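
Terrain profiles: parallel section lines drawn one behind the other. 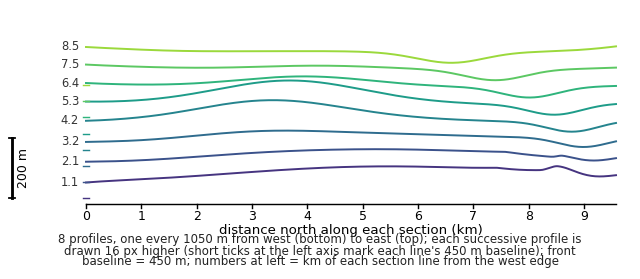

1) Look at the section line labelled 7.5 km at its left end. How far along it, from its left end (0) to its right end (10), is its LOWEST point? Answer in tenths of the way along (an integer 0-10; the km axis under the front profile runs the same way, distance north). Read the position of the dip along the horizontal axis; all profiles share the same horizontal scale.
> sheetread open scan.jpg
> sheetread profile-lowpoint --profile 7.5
8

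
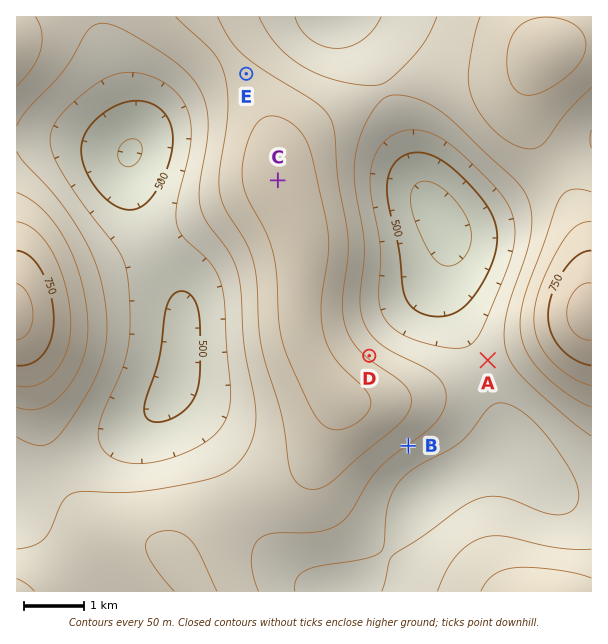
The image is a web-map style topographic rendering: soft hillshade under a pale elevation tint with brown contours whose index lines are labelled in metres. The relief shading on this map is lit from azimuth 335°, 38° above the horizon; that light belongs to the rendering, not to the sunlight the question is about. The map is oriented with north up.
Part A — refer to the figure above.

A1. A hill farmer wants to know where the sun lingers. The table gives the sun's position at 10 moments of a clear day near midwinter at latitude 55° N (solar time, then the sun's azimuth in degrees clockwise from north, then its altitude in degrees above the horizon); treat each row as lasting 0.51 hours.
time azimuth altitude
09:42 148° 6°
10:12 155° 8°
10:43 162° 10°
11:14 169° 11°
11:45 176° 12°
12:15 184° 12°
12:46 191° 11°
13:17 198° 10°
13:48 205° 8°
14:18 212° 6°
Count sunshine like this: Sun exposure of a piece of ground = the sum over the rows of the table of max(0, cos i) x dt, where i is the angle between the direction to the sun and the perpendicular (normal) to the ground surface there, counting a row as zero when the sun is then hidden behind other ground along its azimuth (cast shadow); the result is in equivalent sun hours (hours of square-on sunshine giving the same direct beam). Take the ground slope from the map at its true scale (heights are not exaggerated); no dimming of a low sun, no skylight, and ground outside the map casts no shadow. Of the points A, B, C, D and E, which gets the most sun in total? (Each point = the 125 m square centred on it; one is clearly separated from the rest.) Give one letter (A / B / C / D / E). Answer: B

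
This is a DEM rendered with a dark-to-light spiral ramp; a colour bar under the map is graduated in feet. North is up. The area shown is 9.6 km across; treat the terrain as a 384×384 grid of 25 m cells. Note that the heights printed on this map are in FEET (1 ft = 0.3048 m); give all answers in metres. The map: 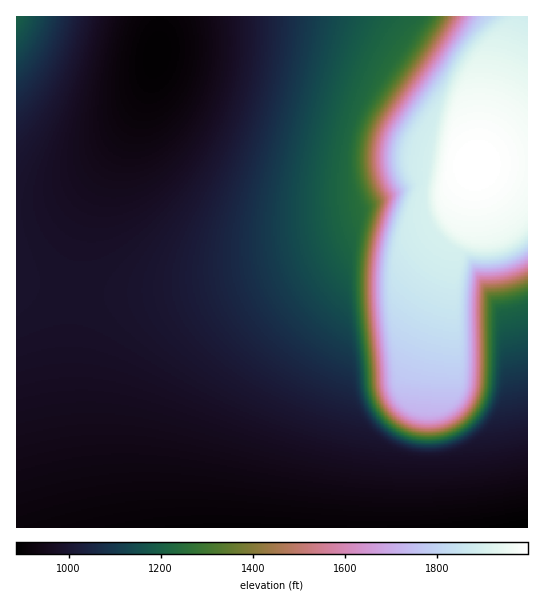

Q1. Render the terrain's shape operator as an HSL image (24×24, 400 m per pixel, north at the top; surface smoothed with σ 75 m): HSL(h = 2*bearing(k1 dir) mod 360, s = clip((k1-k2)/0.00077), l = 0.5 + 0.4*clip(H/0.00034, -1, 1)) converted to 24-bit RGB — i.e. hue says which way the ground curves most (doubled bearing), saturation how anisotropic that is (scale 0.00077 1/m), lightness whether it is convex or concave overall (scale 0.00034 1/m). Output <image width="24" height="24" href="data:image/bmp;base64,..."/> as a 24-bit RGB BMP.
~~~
<image width="24" height="24" href="data:image/bmp;base64,Qk32BgAAAAAAADYAAAAoAAAAGAAAABgAAAABABgAAAAAAMAGAAATCwAAEwsAAAAAAAAAAAAAgH+AgH+AgH9/gH9/gH9/gH9/gH9/gH9/gH9/gH9/gH9/gH5/gH5+gH5+gH9+gH9+gH9+gH9+gH9+gIB+gIB+gIB+gIB+gIB+gH+AgH+AgH+AgH+AgH9/gH9/gH9/gH9/gH9/gH9/gH5/gH5/gH5+gH5+gH5+gH5+gH9+gH9+gH9+gIB+gIB+gIB+gIB+gIB+gH+AgH+AgH+AgH+AgH+AgH+AgH9/gH9/gH9/gH5/gH5/gH5/gH5+gH5+gH5+gH5+gH9+gH9+gH98gYB6gIB9gIB+gIB+gIB+f3+AgH+AgH+AgH+AgH+AgH+AgH+AgH+AgH5/gH5/gH5/gH5/gH5/gH5+gH5+gH5+gXp7dzEsRiYANz0AIVQGUoBUgIF+gIF+f3+Af3+AgH+AgH+AgH+AgH+AgH+AgH6AgH6AgH5/gH5/gH5/gH5/gH5+gX5+gX1+ZxRLcwAd4KaF5+y+TuE5ADgXSn9xgIF+f3+Af3+Af3+AgH+AgH+AgH+AgH6AgH6AgH6AgH6AgH6AgH5/gX5/gX5/gX5+dVuBPQBG2fLZ0/j208jw+dLpYN/TADdGfIF+f3+Af3+Af3+Af3+AgH+AgH+AgH6AgH6AgH6AgX6AgX6AgX6AgX6AgX5/gX5/PS51LgOe6vnSh52FgoCG3b+p9O3XAA03cXWBf3+Af3+Af3+Af3+Af3+AgH6AgH6BgH6BgH6BgX6BgX6BgX6BgX6AgX6AgX6ALCZqFBJd+//MjYqAg3+By82P9PW/AwAzb2+Bf3+Af3+Af3+Af3+Bf36Bf36BgH6BgH6BgH6BgX6BgX6BgX6Bgn6Bgn6Bgn6AKBxjJRx79//MiIZ/goB/z9eU6O+lCAAzdXSBf3+Af3+Bf3+Bf36Bf36Bf36Bf36BgH6BgH6BgH6CgX6Cgn6Cgn6Cgn6Bgn6BHBNaMCqd9/3OhYOAgoGA2uOd3eSCCgEyeX2Bf3+Bf3+Bf3+Bfn6Bfn6Bf36Bf36Bf36CgH2CgH2CgX2CgX6Cgn6Cgn6Cgn6CEg9XMziy+fvQhIOBgoKB5+mj3bVLKgQvTnkpf4CBf3+Bfn+Bfn+Bfn6Bfn6Bfn2Cf32Cf32CgH2CgX2CgX6Cgn6Dg36Dg3+DEhlcMUew+/bQhIOBgoOC5NebewA5hjA4Y6RDf4CAfoCBfn+Bfn+Bfn6BfX2Cfn2Cfn2Cf32CgH2CgX2DgX2Dgn6Dg36Dg3+DIDJrIkaV/O7PiYeCg4OCv4dt4wC/vbXQu6m+foCAfoCAfoCBfn+BfX6BfX2BfX2Cfn2Cf32Cf32CgH2DgX2Dgn6Dgn6Dg3+DQll9CjVj++bQpJKEhWB4r1VfkJ2+qJXD37PWfoB/foB/fYGAfYCBfX+BfX6BfH2BfXyCfnyCf32CgH2CgX2Dgn6Dgn+Dg3+Db3WCAyAw5buV3K6YmkmgiqmLhIODg4ODo4eLfYB9fYF+fYF/fIGAfH+BfH6BfH2BfHyBfXyBf3yCgH2CgX2CgX6Cgn+Dg4CDfGKEMhRFJ28I99huqFu7kpGEhIODg4ODh4WDfYF8fIF8fIF+e4B/e4CAe36Ae32Ae3uAfXyBfnyBf32BgH2CgX6Cgn+CgoCCWD6AZi+gtcermNeIRmyrn5WDhIODg4ODhIODfIJ7eoJ7eoF9eoF+eoCAen6Ae3yAe3uAfHuAfXyAf32AgH2BgX6BgX+BgoCCNTh9OkCp0tC7xb+YRFmTsKWGhIODg4ODg4ODfIN6eoJ6eYJ8eYF+eYB/eX5/enx/ent/e3t/fXx/fn2Af36AgH+AgYCAgYCARGCAK2yawaar4KmsR1CPu6yJhIOCg4OCg4KCfIR5eYN6eYJ8eIF+eIB/eH1/eXx+eXt+enp+fHx+fn1/f35/f39/gIB/gYGAbICCHXZ0W5SL05WfxlrCwKmKhISCg4OCg4KCe4Z6eYR7eIN9eIF+d39/d3x+eHt+eXp9enp9fHt+fX1+fn5+f39+gIB/gIF/gIJ/RX1xJG5emnVv0oSjzJCJjoaBg4OBg4KBe4d7eoV9eYN/eIGAd35/d3t+d3p9eHp9enp9e3x9fX59fn99foB+f4F+gIJ+gIJ/e4N9LHFiNnRnqnaF05GZt4yIg4KBg4KBfYh+e4V/eYOBeICBdnx/dnl+d3l9eHl9ent9e3x9fH59fX99foB9foF9f4J+f4N+gIN/bYJ7IGJZT3x2to6J3aCnm4KJgoGAf4iBfIWCeoKCeH2Adnl/dnh+d3h9eHl9ent9e319fH59fIB8fYF9foJ9foJ9f4N+f4N+gIN+SX56JmhomIVrx6B4x4WZnYGS"/>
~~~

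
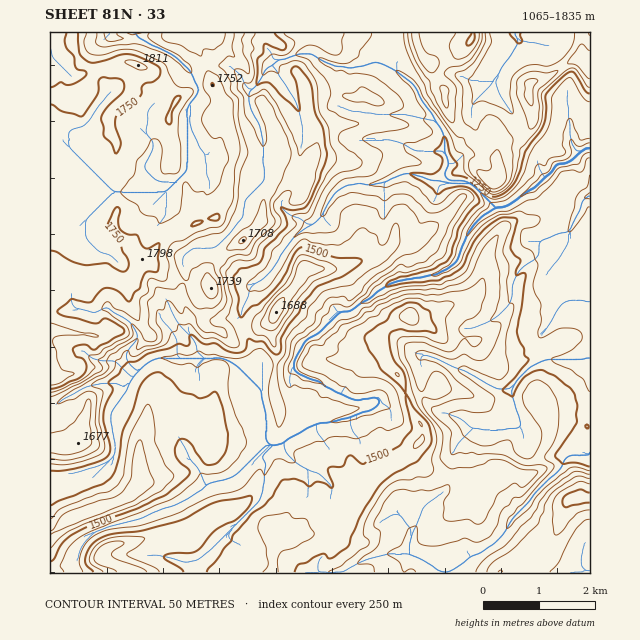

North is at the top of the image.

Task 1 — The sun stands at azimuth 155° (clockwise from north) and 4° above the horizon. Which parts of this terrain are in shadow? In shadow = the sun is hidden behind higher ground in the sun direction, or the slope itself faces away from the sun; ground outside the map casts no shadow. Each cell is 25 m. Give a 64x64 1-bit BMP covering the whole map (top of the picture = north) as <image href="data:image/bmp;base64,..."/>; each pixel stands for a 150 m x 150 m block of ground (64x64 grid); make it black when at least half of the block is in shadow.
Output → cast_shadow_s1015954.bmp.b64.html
<image width="64" height="64" href="data:image/bmp;base64,Qk0+AgAAAAAAAD4AAAAoAAAAQAAAAEAAAAABAAEAAAAAAAACAAATCwAAEwsAAAIAAAAAAAAA////AAAAAACAfAOAHAD4ABn8PwAPAH4AHfAcAAAAPwAfQAwAAAA/wB/wBgAEAD/gn/8HiAIAH+Dn/8PgAAQP8Pg/8fJAAgfw/w//+kAHA/j/w//7YAMB///A///AAAB//+B//wAA8H//wf//ZAH//w/Bh//vg///A+AD///h//7j4AH///H//PPgAf//8f/88+ABx//n//jz4ACD////+fPwAAH////we/AgAf/wT+A/8OBP//g/4A/w4G/DjP/+AP/gbwAf5/5wf/hMAN+H/DAe8EdAnAf4MEAAB+AYB+AAIAAH8AAD8B4IAAP+AHJ4/4gfgf8AODj/gAPA/8AEAP8AA+D//gAAIgAD8H//gAAAAIP4H//iAAAAc/gP/+EAB8Dz/AP/4QA/wOP/4//ggP/Q8f////EA/jj4//8D8aD8eA5/+4H4BP7/Bx//gfgG/v+Hn/+c/gIHf/e//95/wwe/87H//3/jB8/5zP//v/EHA/nM///h8AYB+cA//8h4AAD4BAf/uD4AADgGAf/wHwIAAAYUf/gHAAAANz8P+AcAAABHHAJ4BAIAAEYAAHkABAQIDj/4ewAGDGEM/4B+AAMOYGgAAH4AA49n/AOAfwCBh8X8P85/gAAD8fB/x//AAAP4//+AB/AP/3B//gAH/A/+QB4ADAf/D/gAAAAth/9v+MA8AG/P/w=="/>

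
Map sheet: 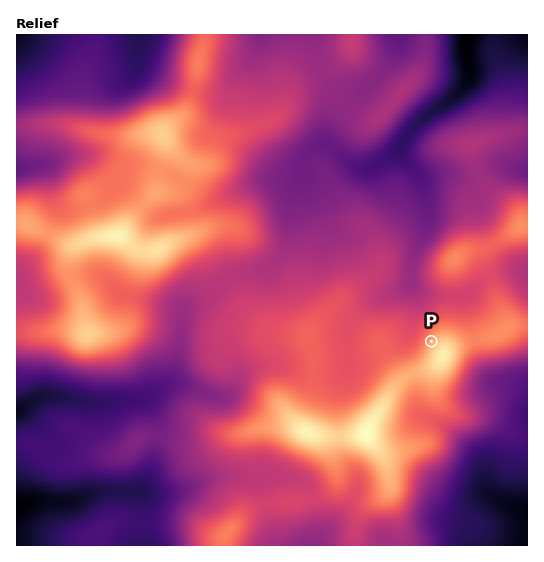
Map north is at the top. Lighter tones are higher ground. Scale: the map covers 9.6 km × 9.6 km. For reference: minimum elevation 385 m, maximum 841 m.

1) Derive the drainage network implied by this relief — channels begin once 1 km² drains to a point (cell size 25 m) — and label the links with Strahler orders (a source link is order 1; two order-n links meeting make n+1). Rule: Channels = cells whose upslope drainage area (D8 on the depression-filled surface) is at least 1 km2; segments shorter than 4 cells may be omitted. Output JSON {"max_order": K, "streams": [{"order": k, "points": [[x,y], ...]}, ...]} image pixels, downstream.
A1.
{"max_order": 3, "streams": [{"order": 1, "points": [[305, 545], [311, 545]]}, {"order": 1, "points": [[347, 505], [322, 531], [317, 540], [317, 545], [311, 545]]}, {"order": 2, "points": [[497, 499], [513, 507], [527, 509], [527, 511]]}, {"order": 1, "points": [[482, 497], [494, 497], [497, 499]]}, {"order": 2, "points": [[139, 491], [99, 491], [98, 492], [90, 493], [86, 496], [83, 496], [79, 499], [71, 500], [70, 501], [33, 501], [27, 504], [25, 504], [23, 505], [18, 505], [17, 507]]}, {"order": 1, "points": [[265, 477], [207, 477], [197, 483], [191, 487], [189, 487], [183, 489], [178, 489], [177, 491], [139, 491]]}, {"order": 1, "points": [[427, 419], [433, 420], [446, 428], [482, 464], [482, 476], [483, 477], [483, 483], [486, 488], [497, 499]]}, {"order": 2, "points": [[157, 392], [151, 396], [143, 397], [142, 399], [119, 400], [118, 401], [107, 401], [106, 403], [86, 403], [79, 400], [65, 399], [63, 397], [43, 396], [34, 400], [21, 409], [17, 411]]}, {"order": 1, "points": [[527, 391], [527, 416]]}, {"order": 1, "points": [[262, 365], [251, 368], [223, 396], [211, 396], [194, 388], [185, 387], [183, 385], [167, 385], [157, 392]]}, {"order": 1, "points": [[346, 360], [346, 333], [351, 323], [375, 299], [390, 295], [406, 287], [410, 283], [410, 277], [411, 276]]}, {"order": 2, "points": [[182, 323], [181, 344], [179, 345], [179, 351], [178, 352], [178, 357], [177, 359], [175, 372], [174, 375], [157, 392]]}, {"order": 1, "points": [[185, 312], [183, 313], [183, 321], [182, 323]]}, {"order": 1, "points": [[454, 296], [426, 296], [419, 292], [411, 284]]}, {"order": 1, "points": [[121, 293], [126, 296], [143, 297], [145, 299], [161, 300], [162, 301], [169, 301], [170, 303], [173, 303], [182, 312], [182, 323]]}, {"order": 1, "points": [[17, 291], [17, 284]]}, {"order": 1, "points": [[411, 288], [411, 284]]}, {"order": 2, "points": [[411, 284], [411, 276]]}, {"order": 2, "points": [[411, 276], [411, 264], [413, 263], [413, 259], [414, 257], [415, 251], [418, 247], [418, 244], [426, 228], [426, 221], [427, 220], [427, 199], [426, 197], [426, 191], [425, 189], [422, 180], [419, 176], [402, 159], [402, 157]]}, {"order": 1, "points": [[270, 264], [283, 251], [285, 248], [285, 245], [286, 244], [286, 232], [287, 231], [289, 203], [290, 201], [290, 197], [291, 195], [297, 189], [301, 183], [302, 175]]}, {"order": 1, "points": [[323, 212], [322, 208], [309, 195], [305, 187], [305, 183], [303, 181], [303, 161]]}, {"order": 1, "points": [[193, 211], [198, 209], [202, 207], [205, 207], [249, 184], [253, 184], [254, 183], [294, 183], [302, 175]]}, {"order": 1, "points": [[114, 180], [91, 157], [59, 157], [50, 163], [47, 163], [46, 164], [41, 164], [39, 165]]}, {"order": 1, "points": [[422, 177], [402, 157]]}, {"order": 2, "points": [[302, 175], [302, 163], [303, 161]]}, {"order": 2, "points": [[39, 165], [23, 167], [22, 168], [17, 168], [17, 169]]}, {"order": 1, "points": [[43, 165], [39, 165]]}, {"order": 2, "points": [[303, 161], [306, 156], [315, 147], [318, 145], [329, 145], [347, 163], [359, 168], [371, 168], [378, 164], [387, 156], [393, 153], [401, 145]]}, {"order": 2, "points": [[402, 157], [399, 152], [399, 148], [401, 145]]}, {"order": 3, "points": [[401, 145], [407, 135], [429, 113], [451, 99], [467, 83], [469, 80], [469, 63], [467, 61], [467, 53], [466, 52], [467, 35]]}, {"order": 1, "points": [[229, 91], [235, 79], [254, 60], [257, 51], [258, 49], [259, 35], [262, 35]]}, {"order": 1, "points": [[373, 83], [389, 67], [391, 63], [397, 52], [397, 48], [398, 47], [398, 35], [401, 35]]}, {"order": 1, "points": [[135, 68], [137, 67], [137, 61], [138, 60], [138, 45], [139, 44], [139, 35], [141, 35]]}, {"order": 1, "points": [[17, 41], [17, 35]]}]}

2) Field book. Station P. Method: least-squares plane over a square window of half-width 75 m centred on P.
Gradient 18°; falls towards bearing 304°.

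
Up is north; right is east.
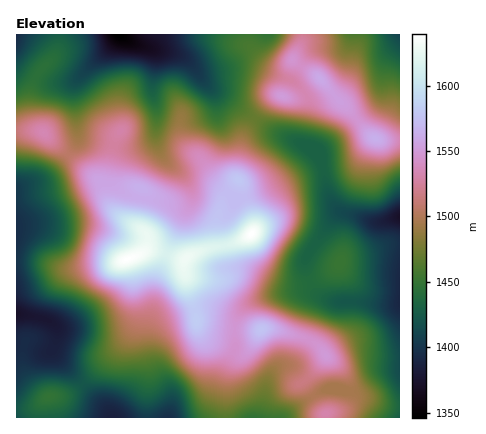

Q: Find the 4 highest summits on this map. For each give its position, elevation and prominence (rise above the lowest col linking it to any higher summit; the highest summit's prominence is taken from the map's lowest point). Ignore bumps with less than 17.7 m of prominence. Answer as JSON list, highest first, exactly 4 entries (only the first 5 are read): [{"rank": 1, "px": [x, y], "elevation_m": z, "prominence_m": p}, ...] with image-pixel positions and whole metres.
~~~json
[{"rank": 1, "px": [252, 234], "elevation_m": 1639, "prominence_m": 293}, {"rank": 2, "px": [126, 260], "elevation_m": 1639, "prominence_m": 24}, {"rank": 3, "px": [262, 330], "elevation_m": 1577, "prominence_m": 30}, {"rank": 4, "px": [376, 138], "elevation_m": 1564, "prominence_m": 94}]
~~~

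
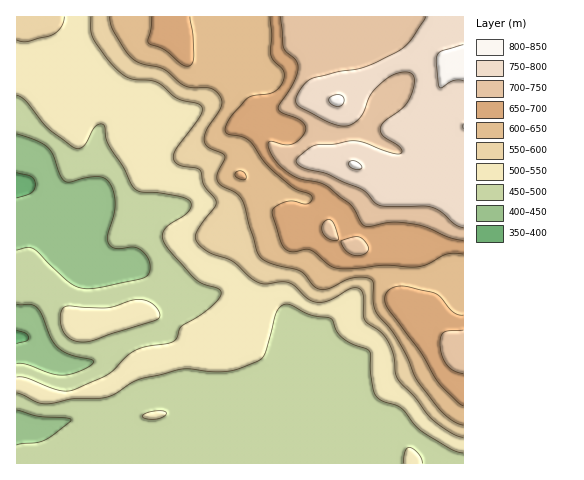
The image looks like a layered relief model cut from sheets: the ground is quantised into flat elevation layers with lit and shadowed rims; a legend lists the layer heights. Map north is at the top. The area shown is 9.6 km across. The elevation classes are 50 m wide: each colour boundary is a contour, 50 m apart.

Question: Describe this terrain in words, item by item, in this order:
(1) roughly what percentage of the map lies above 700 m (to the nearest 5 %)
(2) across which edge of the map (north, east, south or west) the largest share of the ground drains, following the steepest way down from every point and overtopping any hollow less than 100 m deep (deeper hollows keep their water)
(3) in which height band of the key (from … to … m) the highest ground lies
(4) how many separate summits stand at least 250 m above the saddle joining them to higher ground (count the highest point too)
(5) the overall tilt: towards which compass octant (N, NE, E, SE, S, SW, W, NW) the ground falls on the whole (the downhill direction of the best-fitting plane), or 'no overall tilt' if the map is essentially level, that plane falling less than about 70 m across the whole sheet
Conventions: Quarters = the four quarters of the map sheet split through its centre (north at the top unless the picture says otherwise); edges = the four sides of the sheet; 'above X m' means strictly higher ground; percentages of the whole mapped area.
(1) Roughly 20 % of the ground is higher than 700 m.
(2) Most of the ground drains across the western edge.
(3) The highest point is somewhere between 800 and 850 m.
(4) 1 summit rises at least 250 m above its surroundings.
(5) Overall the map slopes down towards the south-west.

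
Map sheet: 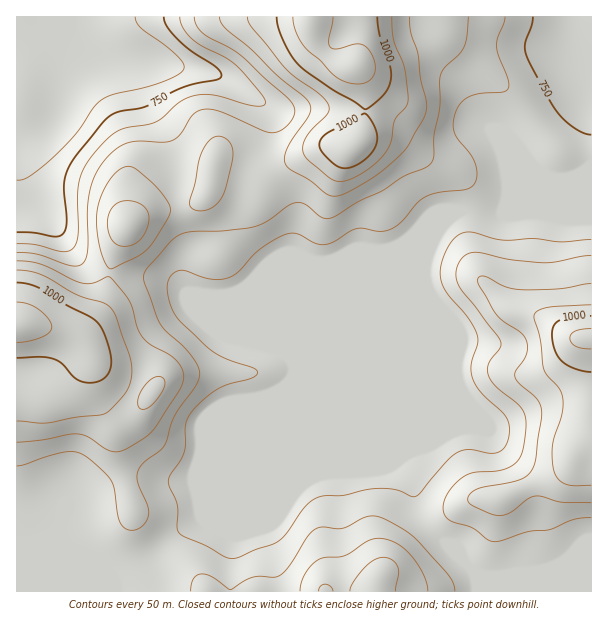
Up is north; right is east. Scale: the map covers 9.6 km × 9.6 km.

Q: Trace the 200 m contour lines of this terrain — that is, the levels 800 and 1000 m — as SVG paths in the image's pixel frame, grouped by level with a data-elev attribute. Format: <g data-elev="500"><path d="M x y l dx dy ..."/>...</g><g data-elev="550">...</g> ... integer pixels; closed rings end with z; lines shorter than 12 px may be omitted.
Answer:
<g data-elev="800"><path d="M591 239l-28 3-29-3-30 1-10-1-20-6-7-1-6 2-6 4-10 16-5 16 3 15 6 11 19 22 10 18 0 8-7 21 2 15 9 13 22 21 5 9 0 8-1 9-2 6-5 5-9 2-22-4-12 3-11 9-27 32-4 3-5 0-15-6-16-2-14 2-22 5-18 1-9 2-12 9-18 26-8 8-43 17-11-1-18-11-22-9-6-4-2-6 0-22-8-19-1-6 3-6 9-13 4-9 1-26 3-8 9-13 18-14 12-6 24-7 5-3 2-3-5-4-25-8-13-7-35-32-7-10-4-12-2-12 3-10 6-5 6-2 28 9 9 1 9-2 11-7 14-16 9-7 16-10 10-4 9 0 17 9 9 2 10-3 17-11 7-3 21 3 9-1 12-6 18-21 8-6 12-4 27-3 7-3 5-8 0-12-5-12-16-20-2-7 1-9 5-14 9-8 12-4 23-1 5-3 0-9-9-24-2-9 1-9 5-14 2-7"/><path d="M180 17l2 9 7 10 11 9 25 12 11 8 25 28 4 6 0 5-2 2-8 0-39-10-19-1-17 7-24 20-9 3-21 3-9 3-9 7-13 14-9 12-5 10-3 18 0 42-1 8-3 6-5 3-6 1-27-7-19-1"/></g><g data-elev="1000"><path d="M17 358l24-1 12 2 9 4 15 16 12 4 9-1 7-5 5-6 1-8-1-12-5-15-4-9-6-7-30-16-26-16-12-4-10-1"/><path d="M591 316l-19 1-12 3-6 6-2 9 3 15 6 11 14 8 16 3"/><path d="M344 168l9-1 10-6 8-8 5-7 1-8-1-9-5-9-6-7-37 19-5 5-3 4 0 6 4 8 12 10z"/><path d="M277 17l1 10 5 14 7 13 9 11 31 23 23 13 12 8 6-3 13-12 5-7 2-9-1-12-10-31-3-18"/></g>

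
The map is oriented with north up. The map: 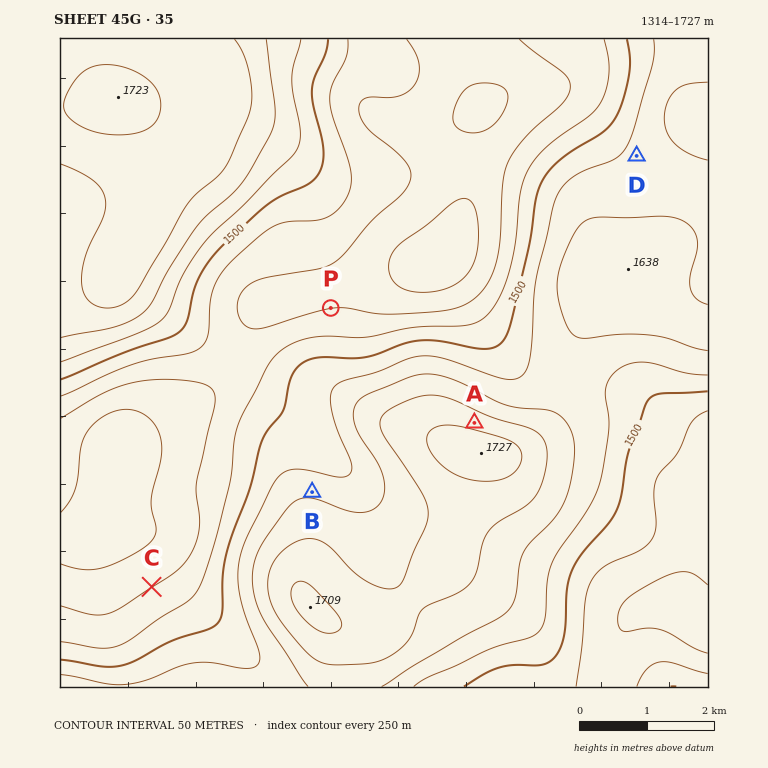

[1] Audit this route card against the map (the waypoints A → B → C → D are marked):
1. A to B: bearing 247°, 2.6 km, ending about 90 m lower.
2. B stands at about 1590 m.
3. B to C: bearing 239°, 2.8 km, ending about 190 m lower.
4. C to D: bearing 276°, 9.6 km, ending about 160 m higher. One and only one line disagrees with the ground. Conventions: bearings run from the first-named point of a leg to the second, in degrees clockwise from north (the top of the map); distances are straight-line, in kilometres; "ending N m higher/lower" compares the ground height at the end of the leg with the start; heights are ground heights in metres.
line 4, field bearing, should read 48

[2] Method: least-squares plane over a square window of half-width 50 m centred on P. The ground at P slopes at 4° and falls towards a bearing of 351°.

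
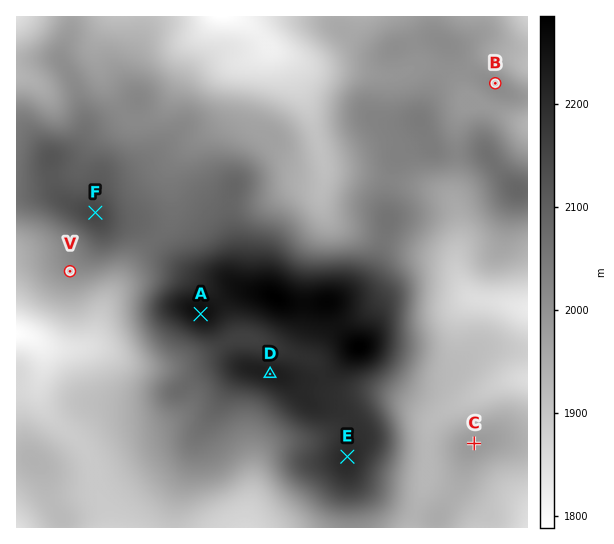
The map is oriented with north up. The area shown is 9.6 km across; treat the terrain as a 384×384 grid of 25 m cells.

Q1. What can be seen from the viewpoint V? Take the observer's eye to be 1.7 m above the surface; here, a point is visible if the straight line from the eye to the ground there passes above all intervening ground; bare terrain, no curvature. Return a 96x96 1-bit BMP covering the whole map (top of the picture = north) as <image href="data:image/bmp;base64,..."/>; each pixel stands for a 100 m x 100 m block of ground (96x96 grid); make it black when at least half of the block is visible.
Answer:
<image width="96" height="96" href="data:image/bmp;base64,Qk2+BAAAAAAAAD4AAAAoAAAAYAAAAGAAAAABAAEAAAAAAIAEAAATCwAAEwsAAAIAAAAAAAAA////AAAAAAAAAAAAAAAAAAAAAAAA/AAAAAAAAAAAAAAB//wAAAAAAAAAAAAD//4AAAAAAAAAAAAD//wAAAAAAAAAAAAD//wAAAAAAAAAAAAD//wAAAAAAAAAAAAB//gAAAAAAAAAAAAB//gAAAAAAAAAAAAD//gAAAAAAAAAAAAH//gAAAAAAAAAAAAf//wAAAAAAAAAAAB///4AAAAAAAAAAAD////MAAAAAAAAAAD////+AAAAAAAAAAD/////AAAAAAAAAAD/////gAAAAAAAAAD/////AAAAAAAAAAD////4AAAAAAAAAAD/5//wAAAAAAAAAAD/7//gAAAAAAAAAAD////gAAAAAAAAAAD////gAAAAAAAAAAD////gAAAAAAAAAAD////4BAAAAAAAAAD////8BAAAAAAAAAD////+DgAAAAAAAAD/////jgAAAAAAAAD//////wAAAAAAAAD/////wAAAAAAAAAD/////AAAAAAAAAAD////8AAAAAAAAAAD////wAAAAAAAAAADAB//wAAAAAAAAAAAAAH/wAAAAAAAAAAAAAD/wAAAAAAAAAAAAAB/wAAAAAAAAAAAAAB/wAAAAAAAAAAAAAB/wAAAAAAAAAAAAAA/wAAAAAAAAAAAAAA/8AAAAAAAAAAAAAA//AAAAAAAAAAAAAAf/AAAAAAAAAAAAAAf/AAAAAAAAAAAAAAP/gAAAAAAAAAAAAAH//gAAAAAAAAAAwAH//gAAAAAAAAAA4AH//gAAAAAAAAAAcAD//AAAAAAAAAAAPAD//AAAAAAAAAAAHgD/HAAAAAAAAAAADwA8AAAAAAAAAAAADwAAAAAAAAAAAAAAHwAAAAAAAAAAAAAAPwAAAAAAAAAAAAAA/wAAAAAAAAAAAAAD/gAAAAAAAAAAAAD//AAAAAAAAAAAAAD/8AAAAAAAAAAAAAD/gAAAAAAAAAAAAAD+AAAAAAAAAAAAAAAAAAAAAAAAAAAAAAAAAAAAAAAAAAAAAAAAAAAAAAAAAAAAAAAAAAAAAAAAAAAAAAAAAAAAAAAAAAAAAAAAAAAAAAAAAAAAAAAAAAAAAAAAAAAAAAAAAAAAAAAAAAAAAAAAAAAAAAAAAAAAAAAAAAAAAAAAAAAAAAAAAAAAAAAAAAAAAAAAAAAAAAAAAAAAAAAAAAAAAAAAAAAAAAAAAAAAAAAAAAAAAAAAAAAAAAAAAAAAAAAAAAAAAAAAAAAAAAAAAAAAAAAAAAAAAAAAAAAAAAAAAAAAAAAAAAAAAAAAAAAAAAAAAAAAAAAAAAAAAAAAAAAAAAAAAAAAAAAAAAAAAAAAAAAAAAAAAAAAAAAAAAAAAAAAAAAAAAAAAAAAAAAAAAAAAAAAAAAAAAAAAAAAAAAAAAAAAAAAAAAAAAAAAAAAAAAAAAAAAAAAAAAAAAAAAAAAAAAAAAAAAAAAAAAAAAAAAAAAAAAAAAAAAAAAAAAAAAAAAAAAAAAAAAAAAAAAAAAAAAAAAAAAAAAAAAAAAAAAAAAAAAAAAAAAAAAAAAAAAAA="/>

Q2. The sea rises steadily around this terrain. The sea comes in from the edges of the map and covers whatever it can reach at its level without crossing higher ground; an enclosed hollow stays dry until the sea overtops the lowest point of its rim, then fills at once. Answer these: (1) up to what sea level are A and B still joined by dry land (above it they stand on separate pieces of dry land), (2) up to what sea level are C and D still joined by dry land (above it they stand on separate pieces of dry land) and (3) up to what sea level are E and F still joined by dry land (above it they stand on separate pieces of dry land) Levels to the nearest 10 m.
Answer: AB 2000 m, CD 1940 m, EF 2070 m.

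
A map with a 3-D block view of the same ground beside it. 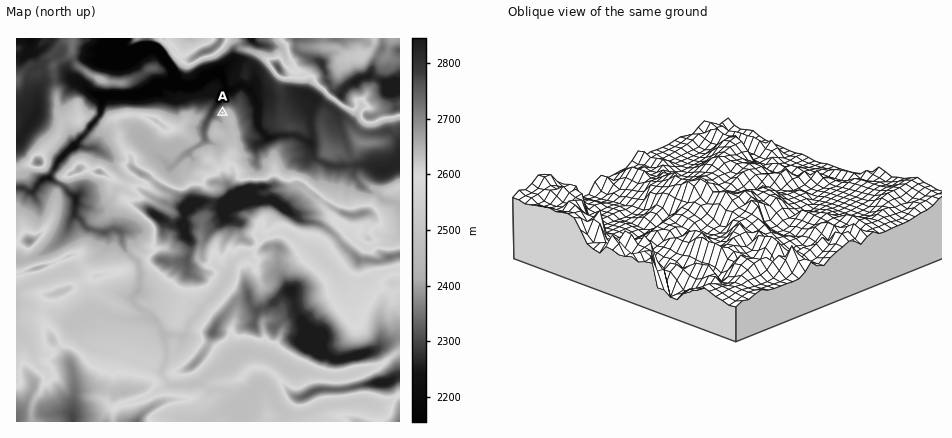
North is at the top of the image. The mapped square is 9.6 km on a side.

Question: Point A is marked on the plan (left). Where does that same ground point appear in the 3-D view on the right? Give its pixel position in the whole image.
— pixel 657 232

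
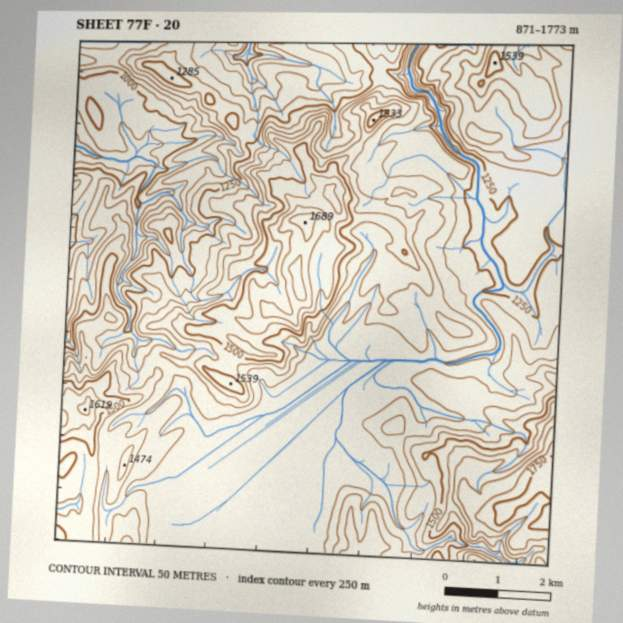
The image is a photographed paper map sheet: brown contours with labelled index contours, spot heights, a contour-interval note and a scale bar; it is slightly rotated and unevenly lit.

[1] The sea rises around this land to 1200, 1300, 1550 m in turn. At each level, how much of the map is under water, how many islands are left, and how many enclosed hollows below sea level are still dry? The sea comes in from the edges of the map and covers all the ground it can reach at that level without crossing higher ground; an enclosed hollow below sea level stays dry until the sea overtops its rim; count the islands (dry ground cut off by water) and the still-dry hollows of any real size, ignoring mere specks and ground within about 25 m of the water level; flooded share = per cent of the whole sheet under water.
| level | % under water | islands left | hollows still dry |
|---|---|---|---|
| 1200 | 16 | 0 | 0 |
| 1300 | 30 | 0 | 0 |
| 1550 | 92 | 1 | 0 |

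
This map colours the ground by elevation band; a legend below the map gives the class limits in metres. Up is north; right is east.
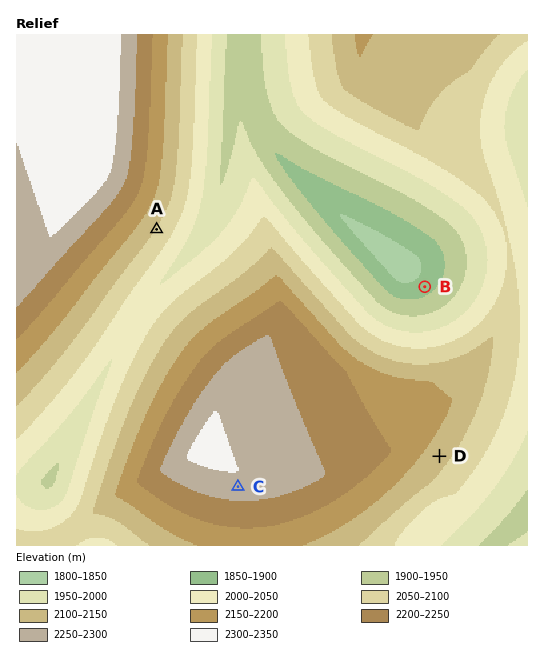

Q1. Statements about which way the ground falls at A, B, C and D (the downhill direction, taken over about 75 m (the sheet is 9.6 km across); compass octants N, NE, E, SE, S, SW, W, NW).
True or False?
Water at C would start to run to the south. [True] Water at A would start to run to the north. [False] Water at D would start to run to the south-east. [True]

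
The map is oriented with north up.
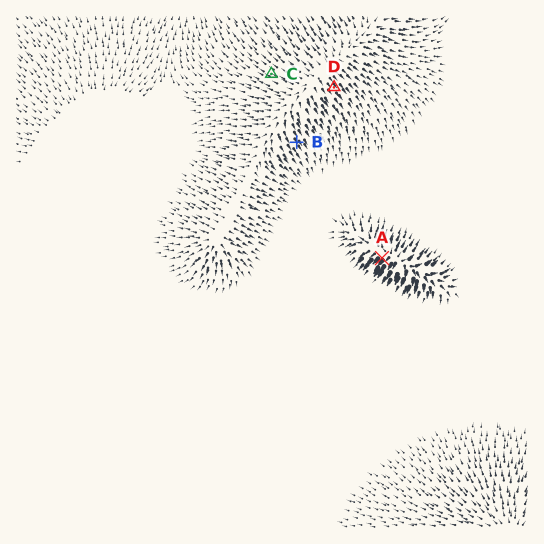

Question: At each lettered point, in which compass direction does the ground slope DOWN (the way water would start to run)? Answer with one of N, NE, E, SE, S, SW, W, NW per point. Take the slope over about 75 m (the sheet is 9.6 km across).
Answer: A SW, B SE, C NW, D SE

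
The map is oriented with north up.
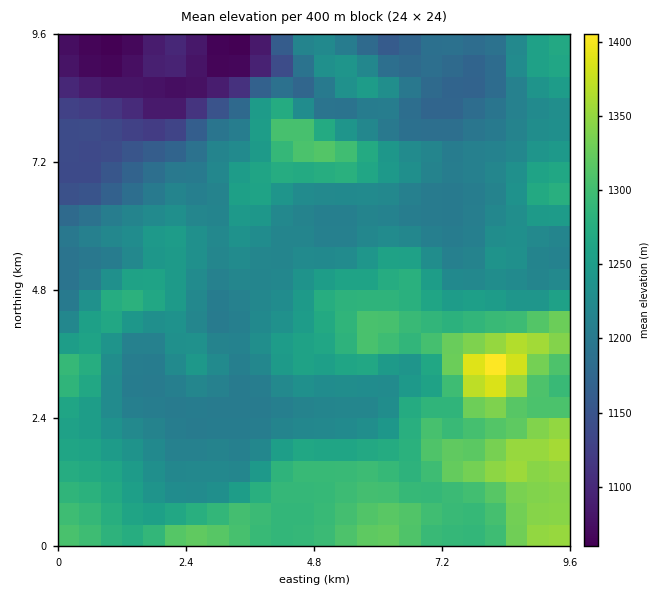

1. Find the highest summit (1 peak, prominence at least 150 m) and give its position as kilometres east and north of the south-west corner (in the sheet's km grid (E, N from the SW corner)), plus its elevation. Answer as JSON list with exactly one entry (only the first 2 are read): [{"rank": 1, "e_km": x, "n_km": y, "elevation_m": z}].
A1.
[{"rank": 1, "e_km": 8.11, "n_km": 3.31, "elevation_m": 1414}]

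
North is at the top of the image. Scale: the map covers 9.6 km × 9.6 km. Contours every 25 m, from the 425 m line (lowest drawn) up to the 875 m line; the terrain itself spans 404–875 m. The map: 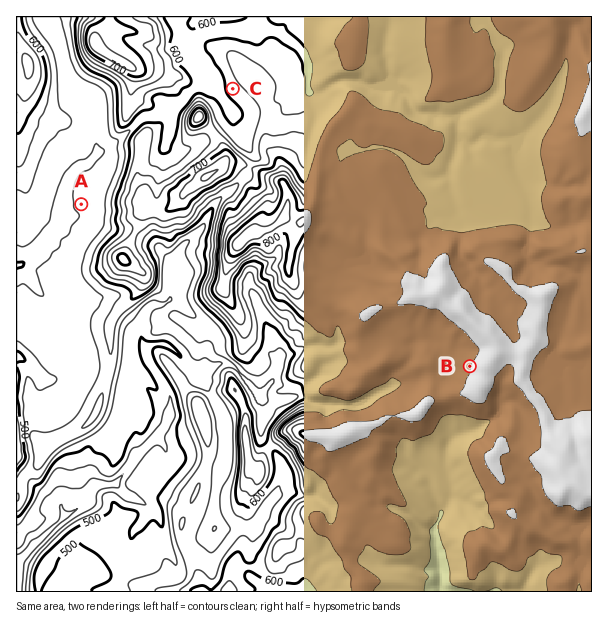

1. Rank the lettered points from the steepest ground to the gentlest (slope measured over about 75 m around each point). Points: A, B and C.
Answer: B C A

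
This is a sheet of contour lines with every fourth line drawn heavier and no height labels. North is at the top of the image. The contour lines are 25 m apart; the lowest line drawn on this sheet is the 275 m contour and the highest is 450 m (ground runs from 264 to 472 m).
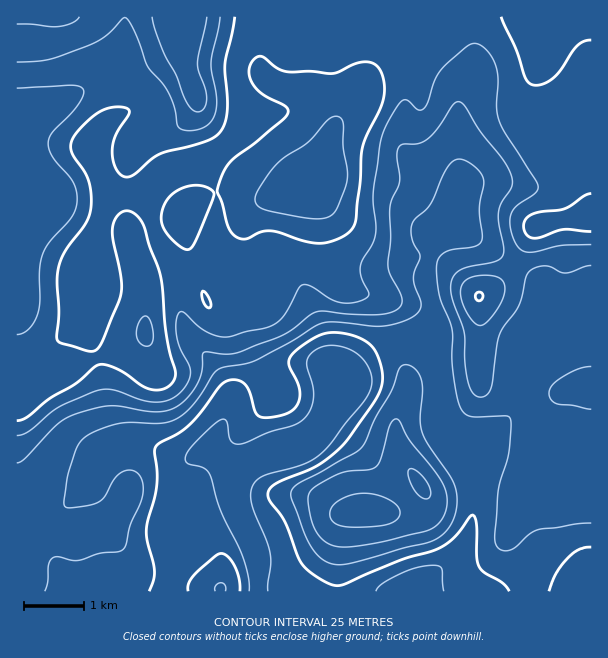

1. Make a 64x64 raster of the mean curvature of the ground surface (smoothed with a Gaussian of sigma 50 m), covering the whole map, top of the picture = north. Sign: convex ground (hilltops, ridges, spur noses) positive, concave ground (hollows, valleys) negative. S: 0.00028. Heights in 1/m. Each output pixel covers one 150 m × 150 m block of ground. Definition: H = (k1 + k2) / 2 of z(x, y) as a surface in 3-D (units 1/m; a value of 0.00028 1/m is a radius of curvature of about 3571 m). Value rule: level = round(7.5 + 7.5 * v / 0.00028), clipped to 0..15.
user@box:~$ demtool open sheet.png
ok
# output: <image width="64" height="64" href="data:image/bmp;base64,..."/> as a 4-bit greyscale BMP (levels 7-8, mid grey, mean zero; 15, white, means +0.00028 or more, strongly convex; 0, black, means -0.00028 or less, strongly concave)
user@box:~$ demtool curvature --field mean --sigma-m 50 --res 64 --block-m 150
<image width="64" height="64" href="data:image/bmp;base64,Qk12CAAAAAAAAHYAAAAoAAAAQAAAAEAAAAABAAQAAAAAAAAIAAATCwAAEwsAABAAAAAAAAAAAAAAABEREQAiIiIAMzMzAERERABVVVUAZmZmAHd3dwCIiIgAmZmZAKqqqgC7u7sAzMzMAN3d3QDu7u4A////ALqHeIiGZ3iIdove//cC37U0VlQyAnd3R6mGVWeJhnd3qXd4iHZmiZh2eazv9gCupUZ4dlVBA2dHmYdmeImFd3iYdneIdmeaqXVWib/TAIuFaJmYd3ZAACVoiYh4iIZXd5h2d4h2eKuoYzRnrcAgeXV5qpiIh2UyIiR5qpiHd1V3mHd3iIeKupY1Y1etkFCIZXmqmIiId3dSEUnMuXd3ZEWHd3iJmZqpdCd0WMxQQ5dVirqZmZmZq7cgJ73Jdnh1RId3eJqqqqhSR3R72gUXlkWc27qqu7q97GEVrLp2eIZViHd3iqqaqVFHZK3UFRmFNq3su7vNy6z+ggOKuod4mHeYd2d4mZq7cidHzqBSWnRGrdy6u8y5i++jA3mql3iqqph2Znd3et2UFkruYHCbhmi8uqqru5d6/6MTaaqoeKqrqHd3dlZ677YUW/0UcM66vNy6maqoZYz/pBNorLh4mZmod3h2VXrvxzN86wZxz+7//suqqXVWv/2EI2i92XeIiKh2d3ZVet7IRGrKF3NLzM3d3cqXVGrv6WM0R67Zd3d3mGZ3d2ZpvLhUV5k3dyAAFGnNynVWnf6lMmYlnLl3d3eYZneHdmeZmGRFZ1VndkEAAXqoZWnP6mIkdyR6mHd3d5dmZ3d2VWd2VURFd2NXd3YAF5hlet23MiV2NXmIiHd3h2VmZmZURFVmVERpyiBXd3MFiHaLy3QiVlRGiYiIh3ioZVVVZlRERXd2RFestAAEdxCJmJzKYyRodUaId4mHiNp0REVmZURWeIZUNYvLl2IXcDmqztpTNXmFVndniYeI/JVERWZlVVaIh1QzWLzMyzN1BJrf6mRFeZdnZmeIh3jtuGVWZmVniaqXVDM2rN3tkHdAOM7rhURoq5hlV5mHd83LmIdlVorO7bhkMiWL3e2xZ3MDjNyWQ0jOyFRoqph4mszLqXZorO//63QhJIvN3aFndwBa3KdDON/YRGm7uplorN3KmImrze/+pSEkerzLgHd3EFnNuFI479c0WJq7u0V6vMqZmYiazf6mM0VniIcxd3cBesyoQ0jvxjRWeJq8VVeaqYiId4q7uWVnhlREQwB3YAaby5ZDSe/HNHVWZ5llVXiHeIiJvMlSFIu5ZDMiAAABaKqoZVJZ78dDd2RFZ5dVZ3ZneJvvxgAFrMqHdmUyI0Z4h2VncUjOt0Nnd2VEuXVWZmZnnP+zAEm7qqvLuXQ0RWZUNHdwJrymREZ3d3fbhmZndmac/5ECncqZvd3blkREVVQyJEAWvZZVZGd3d9yXZWd3ZovugAXf2oiszLuXZ4iJmZh1MSjvt2d2Rnd3zKdUd3dlet1wB+64eJq6mYeL3d3v/acxS//Zd3d1Rne7p1R3dmVpzHEp3Jd3iaqYZp7+3f/7hCJ+//uXZnh1RaunRHd3VWnMYTradnd4iZdWruuazaYyFK///bhlaJdlq5ZEd3dVettiWrlmZ3d3dli9uHiYZCImv//tuVRYqXaqlkN3d0aM2kJqp2Znd2VVacuGZ3ZVVEaaqqqoUzaahqqWQnd3RqzIM3qGVmeIZUV5qXZndkZ3ZmZURWdkJHh1mpdSR3c3vaQkmXVWeJhlVniHZnmXVXd2VDISSJhTRmSJqXQmdknMciepZWiZl1Vnd3d3iqhUZ3dlMhFa7aZFVXiqlkJ1W+tSWbllaJl1RXh2eImbuFNXd3dzI33/6oeIeJu6c0Vr61N82mVomGRGd3eJqqunQ1d3d3M1nv/9u813is2mNVvZRJ3rdVeJh3eIiaupmpY0Vnd3c1e+/+2873d4vtg1V5RTjeyFVoq7upmrupiIZUVmd3d0aLzLqYi9d2i+2CV2ZnVL3KZWirzMu7uqh3ZVZ3dnd3RniHZlVYp3eL7YJnd3dzWrqGaImau7qqqpdVaJh2Z3dVVUREREeXeJzccmZmR3dDVmeIh3iqu7vMp1aJmHZnd1RERWZmZ4d5q7lTdJtTd3dmRpmHeImqu8ynZ4h2Z2d3RERomph3aImpdSZlrbMmd3d0iZiIiJmry4Z3dVZnZWVVRXq7qHd5iYdCR1Wu2TATVnZHiIiIeJqpdodTRndlVVVnm7qHd3mHdTFnVZ3sqHQQJWRXiIh3iqhnhjJYh1VWZnirqHd3eodmUjdliszMy6dSV1R4h3eKuXiWInqnVVZ3irqHd3d6mIh1JGRomqqrzKYndUd3Z4vKiaYie7hlVniauXd3d3qqq6hSNEVnZmjP6BZ3VGVWirqauDJsyWVWeJqpZ3d3equ8y4VEREQyN+/5BHdkVVVpqZvaUlvaZVZ4mqhmd3d4mavMuGZVVCJK//gEdVd2ZniHm9xzWslkVniJmXZWd3ZneJu6mYh1M2z/5gRVmpmZiGab3HNauFRWd3iZmHZXdVVWaJmaqpZFjf+kBFq7u7y5d6zLdGq3RFZmZ5qph2ZmZlVWZ3iZh1ec23MUe8uqvcmJvdt0a7hEVWVniqqYdmZmZlZ3d3dmaKu5YhR7uXVVVFm922RryWVVVWeJqqh2Z3d2ZVZ3d0V5vLl0FFm4ESMzEUeWNkrbl2VVZ4mamHZXd3d2VVZ2RXrMyoUzZ6cnd3d2QjR3R8y5dVZniZmYdld3iIh3ZVRGirzKl0J3pkd3d3d3d3djrLl1VniJmZh2aIiaqqmHZVeau7qYUme2V3eHd3d3d3N7qXVniImZmHd6qqu7u5hlWKqru6hSV8ZHeHd3d3d3dFmoZmeIiJmYh4"/>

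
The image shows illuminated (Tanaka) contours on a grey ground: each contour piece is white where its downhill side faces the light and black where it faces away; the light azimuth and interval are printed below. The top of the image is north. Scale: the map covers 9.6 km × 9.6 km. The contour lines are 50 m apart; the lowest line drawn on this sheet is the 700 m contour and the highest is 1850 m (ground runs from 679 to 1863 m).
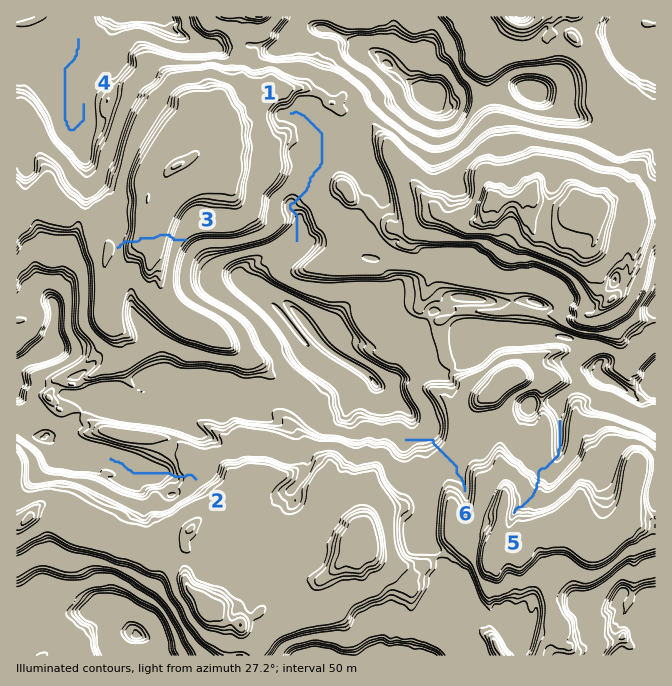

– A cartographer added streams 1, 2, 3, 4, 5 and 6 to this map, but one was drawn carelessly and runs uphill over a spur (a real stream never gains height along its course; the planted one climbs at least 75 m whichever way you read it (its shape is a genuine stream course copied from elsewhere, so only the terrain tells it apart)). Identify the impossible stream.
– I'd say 3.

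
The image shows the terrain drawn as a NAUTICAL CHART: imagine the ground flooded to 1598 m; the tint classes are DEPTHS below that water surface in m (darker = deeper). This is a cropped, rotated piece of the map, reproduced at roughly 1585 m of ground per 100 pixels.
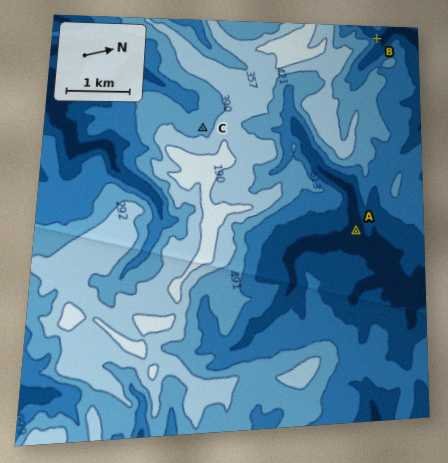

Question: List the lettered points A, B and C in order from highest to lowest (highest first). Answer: C B A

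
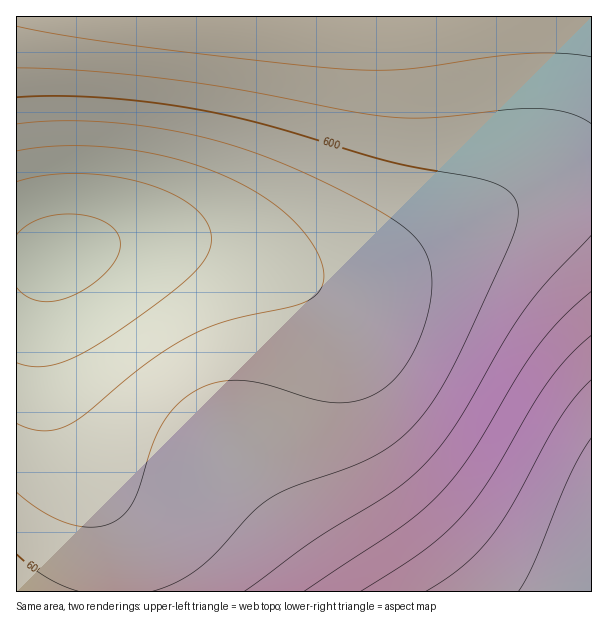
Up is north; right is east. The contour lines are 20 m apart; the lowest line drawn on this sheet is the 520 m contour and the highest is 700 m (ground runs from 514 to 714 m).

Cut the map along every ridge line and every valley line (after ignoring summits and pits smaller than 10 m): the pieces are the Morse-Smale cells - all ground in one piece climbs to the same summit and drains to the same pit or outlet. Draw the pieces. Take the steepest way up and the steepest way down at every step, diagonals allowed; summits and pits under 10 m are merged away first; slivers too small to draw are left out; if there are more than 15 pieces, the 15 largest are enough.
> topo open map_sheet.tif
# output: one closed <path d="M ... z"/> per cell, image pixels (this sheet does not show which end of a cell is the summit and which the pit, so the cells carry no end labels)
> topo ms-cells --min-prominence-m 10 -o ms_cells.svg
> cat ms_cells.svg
<path d="M591 182l-34 4-32 10-43 21-101 55-33 11-28-1-75-29-56-12-45-1-34 2-26 5-28 9-6 8-4 15-3 29 0 22 5 44 13 52 11 26 28 54 10 28 5 32 0 25 476 1z"/><path d="M591 16l-574 0-1 244 28-1 22-7 44-10 60-2 30 2 34 8 36 12 39 16 18 5 21 0 23-6 37-18 54-31 53-28 42-14 35-4z"/><path d="M54 256l-10 3-28 2 0 330 98 1 1-26-5-32-10-28-28-54-11-26-13-52-5-44 0-22 3-29z"/>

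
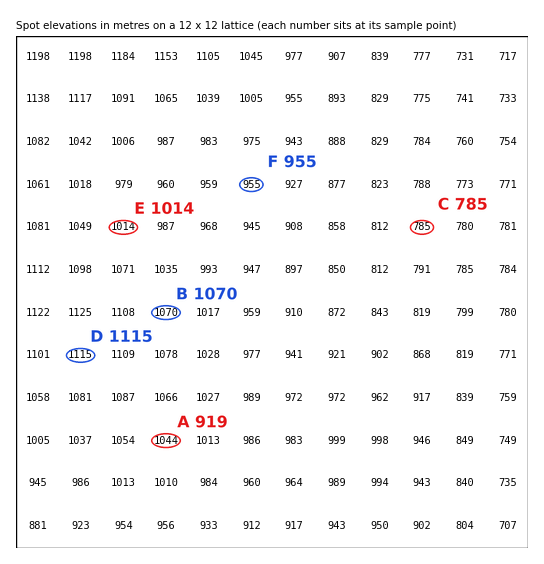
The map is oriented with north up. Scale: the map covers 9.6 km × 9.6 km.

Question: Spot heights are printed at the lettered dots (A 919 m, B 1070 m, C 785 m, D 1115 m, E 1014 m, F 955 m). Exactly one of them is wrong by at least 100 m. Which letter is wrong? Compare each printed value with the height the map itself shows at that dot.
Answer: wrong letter A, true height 1044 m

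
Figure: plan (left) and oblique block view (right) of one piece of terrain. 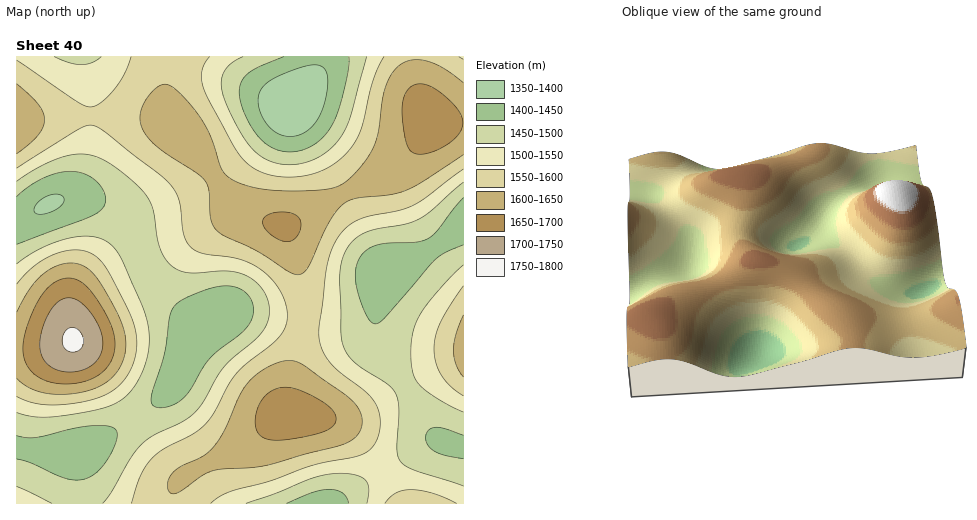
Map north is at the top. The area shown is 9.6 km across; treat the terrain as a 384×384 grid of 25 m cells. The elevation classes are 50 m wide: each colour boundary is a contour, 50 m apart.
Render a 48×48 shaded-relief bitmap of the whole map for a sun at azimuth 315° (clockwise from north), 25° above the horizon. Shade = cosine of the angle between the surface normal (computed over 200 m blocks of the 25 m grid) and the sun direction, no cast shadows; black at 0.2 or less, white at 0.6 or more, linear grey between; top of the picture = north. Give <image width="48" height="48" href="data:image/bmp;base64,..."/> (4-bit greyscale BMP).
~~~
<image width="48" height="48" href="data:image/bmp;base64,Qk32BAAAAAAAAHYAAAAoAAAAMAAAADAAAAABAAQAAAAAAIAEAAATCwAAEwsAABAAAAAAAAAAAAAAABEREQAiIiIAMzMzAERERABVVVUAZmZmAHd3dwCIiIgAmZmZAKqqqgC7u7sAzMzMAN3d3QDu7u4A////AJmZmqq7u7uph2VUREMzMzRWiavMzMu6qqmZmqu7zMuqmHZVVEQzMzNFeJq7y7u6qqmZmqu8zMy6mHdmVVRDMiM0Vnmaq7uqqqmZmaq8zMzLqZh3ZmVEMyIzRWeImaqqqpmZmZq7zN3Mu6mYh3ZVQzMzNFVniJmqqpiIiImrvN3dzLupmIdmVEMzNEVWZ4iZmYd3d3iaq8zd3My7qZh3ZVRERERVZniIiHdmVWZ4mrzN3dzMuqmHdmZVVURFVmd4h2ZVREVWeJq8zd3cy6qYh3d2ZlVVVmd3d2VUMzNEVomrzN3dzLqpmIiId2ZmZmd3d2VEMiIjNGeKvN3d3MuqmZmYiHd3Z3d3d2ZUMiERI0V4q83d3cy6qZmZmYiId3eHd3ZVQyEREjRXirzd3dzLqpmZmZmYiIiIiIh2VDIRESNGebzd7t3LupmZmZmZmZmZmZmHZUMhESJFeKvN7u3cupmIiZmZqqqqqqqZhlQyIiI1aJvN7u7cupiIiImaqqqqu7u6mHVDMiNFZ5q83u7duph3d4maqqu7u8zLqYZUQzRFZ4mrze7dyph2Z3iaqru7zN3MupdlVEVVZ3iavN3dypdmZniaq7u8zN3cuph2VVVmZneJq83cupdlVniaq7vMzN3dy5h2ZmZmZmZ4mrzMuodlVniau7zMzd3dy5h2Zmd3ZmZmeJq7qYdlVniau8zM3e7ty6h2Znd3dlVVZ4mqqYdlVWiau8zM3e7t26h3Z3eIdmVEVniZmHZVVWeJq7zM3e7u3KmHd3iIh2VERWeIh3ZURVeJqru83e7+7LmHd3iIh3ZVVWZ3d2VENFZ4maq7ze7/7cqYiIiZmHdlVWZ3d2VDM0VneImqvN7u7cupiImZmYh2Zmd3d2VDMzRVZ3iJq83e7tyqmZmaqpmHd3iIh2VDMzNEVWZ3mqvN3dy6mZmqqqmYiIiZiHZUMzM0REVWeImszMy6qZmqqqqpmZmZmYdlREREREREVmeKu7u6qZmaqqqqqqqqqph2ZVRERDMzNEVomqqqmZmZqqqqqqq7u6qYd2ZVVDMiIiNFeJmZmZmZmZmZmqq7zLu6mId2ZUMiERI0VniIiIiIiJmZmaq7zMzLupmHdlQyEREjRWd4iIiIiIiIiZqrzd3dy7qZh2VDIREiNFZ3iIiIiIh3iImrzd7t3MuqmHZUMiIiNFZ3iIiIiHd3d4iavN7u3cy6qYdlQzMzRFZ3iIiIiHd3d3iavN3u7dy7qZh2VFREVWd4iZmZiId3ZneJq83u7dzLqpiHZmZmZneImZmZmId3Zmd4mszd7dzLqpmId3d3d4iZmqqpmYh3ZmZ4mrzN3d3LupmIiIiIiImaqqqqmYd2ZmZniavN3d3MuqmYiIiIiZmqq7qqmYd2ZVVmeJq83d3cu6mZiJmZmZqqu7qqmHdmVVVVZ4mrzd3dy6qZmZmZmaqru7qpiHZlVUREVmiazd3dzLqZmZmZmaqru7qph2ZVRERERVaJvN3d3LqpmZmZmqq7u7qph2ZVREQzNFZ4q83d3LuqmQ=="/>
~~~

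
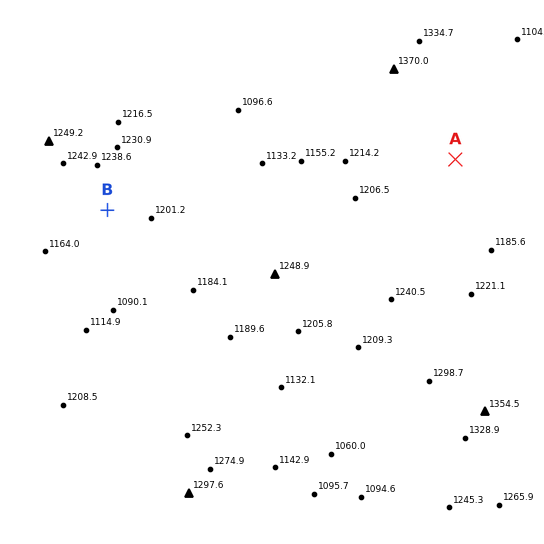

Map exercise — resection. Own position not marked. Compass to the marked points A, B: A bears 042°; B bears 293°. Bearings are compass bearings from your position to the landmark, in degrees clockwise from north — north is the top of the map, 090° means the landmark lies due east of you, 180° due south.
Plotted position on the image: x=326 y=303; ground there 1235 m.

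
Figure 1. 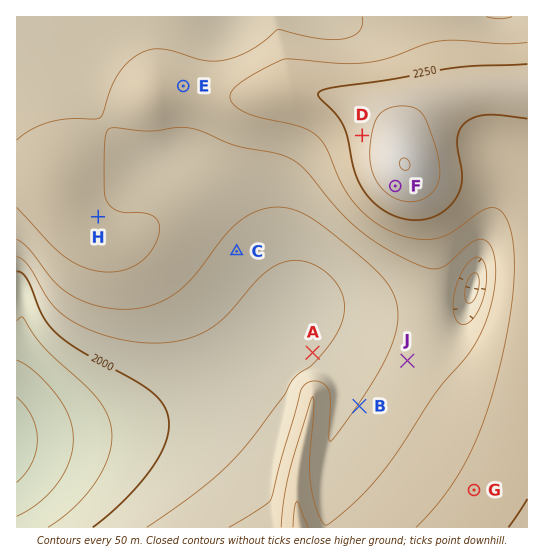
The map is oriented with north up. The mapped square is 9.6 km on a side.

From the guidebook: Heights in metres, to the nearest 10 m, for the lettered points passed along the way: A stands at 2040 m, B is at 2100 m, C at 2080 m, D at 2280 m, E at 2190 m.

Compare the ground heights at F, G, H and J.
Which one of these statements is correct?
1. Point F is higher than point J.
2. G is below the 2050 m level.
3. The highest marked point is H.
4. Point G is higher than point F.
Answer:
1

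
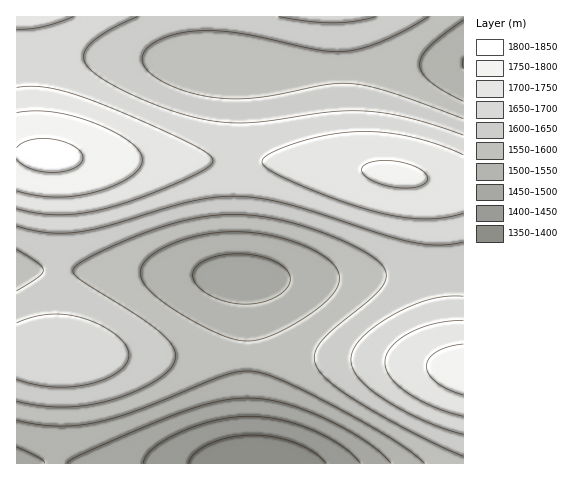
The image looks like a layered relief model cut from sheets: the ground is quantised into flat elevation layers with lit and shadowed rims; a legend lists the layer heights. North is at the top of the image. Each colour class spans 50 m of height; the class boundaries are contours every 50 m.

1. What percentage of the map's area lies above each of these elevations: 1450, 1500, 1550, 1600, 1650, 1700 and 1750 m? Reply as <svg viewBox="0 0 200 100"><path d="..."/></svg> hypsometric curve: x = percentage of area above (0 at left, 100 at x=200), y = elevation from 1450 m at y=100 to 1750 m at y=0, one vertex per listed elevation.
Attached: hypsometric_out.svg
<svg viewBox="0 0 200 100"><path d="M193 100l-11-17-23-16-41-17-44-17-38-16-25-17"/></svg>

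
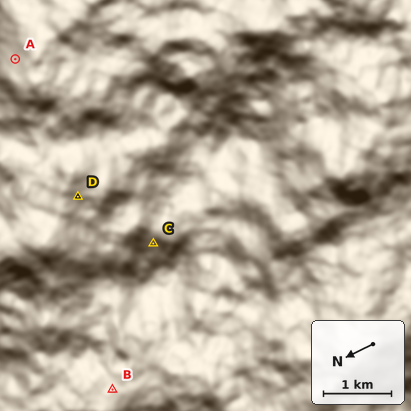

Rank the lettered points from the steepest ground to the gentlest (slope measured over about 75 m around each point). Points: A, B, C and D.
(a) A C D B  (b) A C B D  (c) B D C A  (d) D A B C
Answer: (a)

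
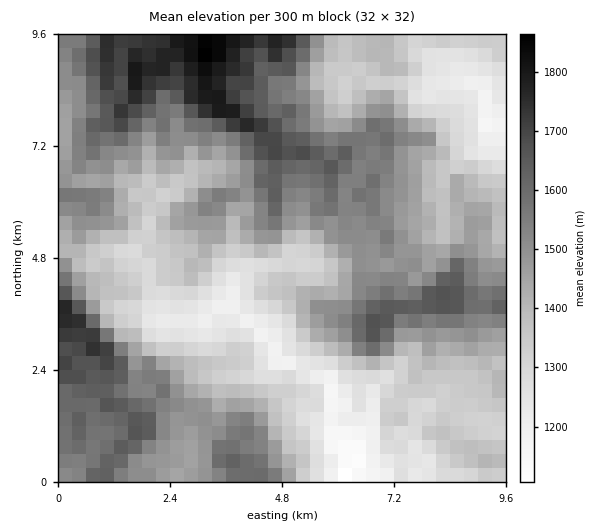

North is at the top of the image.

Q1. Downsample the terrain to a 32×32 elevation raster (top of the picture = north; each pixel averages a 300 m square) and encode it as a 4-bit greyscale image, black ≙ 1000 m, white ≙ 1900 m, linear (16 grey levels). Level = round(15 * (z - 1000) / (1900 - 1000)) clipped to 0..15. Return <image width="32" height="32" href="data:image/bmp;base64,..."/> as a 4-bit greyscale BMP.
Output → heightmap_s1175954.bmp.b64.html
<image width="32" height="32" href="data:image/bmp;base64,Qk12AgAAAAAAAHYAAAAoAAAAIAAAACAAAAABAAQAAAAAAAACAAATCwAAEwsAABAAAAAAAAAAAAAAABEREQAiIiIAMzMzAERERABVVVUAZmZmAHd3dwCIiIgAmZmZAKqqqgC7u7sAzMzMAN3d3QDu7u4A////AJmqmIh4iaqphkMiM1RFVWaZqqmIiIqqqHZUIjRERWZ3qpq6mIiKqZhmQyI1VFZmZqqqq7mIiJqXZUMzNVVmZlWrqqu5iIiZhlRDRDZlVmVVqqu6qZiHh3ZVUzRFVVVmZqq7qZqHdnZlVVNERWZlZme7u7mZh2VVVVQzRVRWZmZny7y4l3ZmZUM0RWZ2VnZmdrvMl2VlVWVDRWZ5qXaHeHfMyXZURERENEZ4irqIiIiI3KdlREQ0Q0RXiJq7mpqZmduGVUREQzRVZ4iZq7u7uqq5dmZVVUQ0Zmd3eZqau7qaqHZlVmdURFZmZnmZmJq5iYZmVVZnZVRVVVZ4iIiIqYh3ZVVmZnZmdlVniImIh4h3eHZlVmd4Z4h2eJmJiHZ4doiIhleIiHiZiJiZmYd2eIaZmXdmeJl3mpiamZmIdnh3mZl2ZWeJmJuZmpqZiGZ3doh4d2Zmd4mrqaqZqYh2d2aJiHh3dnd4q6qrqZmIdlZViamIeIeHiry7urmZiHdURImqqYmImZrMu6mqmpmGVDOJu8qamqvNy6mIiamHdVQziKvLqpvN3Lq5h2eIdVVUM4irzcq93cu6mYZWd2RERDSZrL3Mzd3MuZh2VmZVREM0mrzN3c3t3Ku5dmZndkRERZq8zc3e7ty8uoZmd2VERFaZvMzM3u7dzcuHZndlVlVm"/>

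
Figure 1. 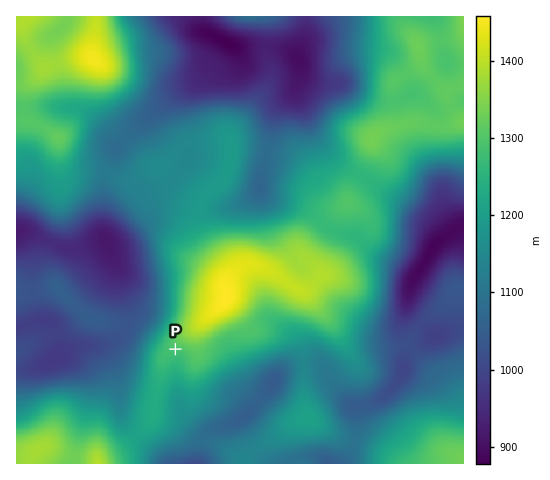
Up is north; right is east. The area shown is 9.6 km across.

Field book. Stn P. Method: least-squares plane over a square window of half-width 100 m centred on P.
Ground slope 7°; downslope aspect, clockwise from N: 196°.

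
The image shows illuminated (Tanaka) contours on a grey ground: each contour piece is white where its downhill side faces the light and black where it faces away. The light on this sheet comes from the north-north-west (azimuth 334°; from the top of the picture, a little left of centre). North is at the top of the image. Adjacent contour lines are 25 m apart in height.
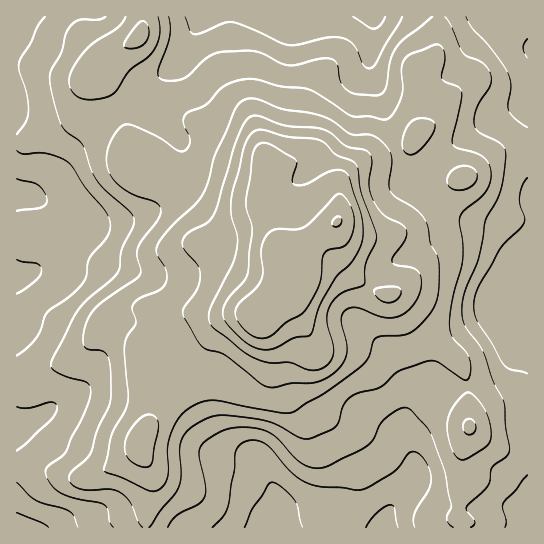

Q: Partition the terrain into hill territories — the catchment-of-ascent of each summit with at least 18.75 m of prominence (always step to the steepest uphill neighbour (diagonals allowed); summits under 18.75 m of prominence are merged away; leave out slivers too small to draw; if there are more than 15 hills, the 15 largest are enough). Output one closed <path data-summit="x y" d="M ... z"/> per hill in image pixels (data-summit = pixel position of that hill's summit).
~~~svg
<path data-summit="337 222" d="M527 16l-325 0-25 45-15 15-21 19-27 14-17 14-21 20-21 34-17 15-8 4-14 1 0 228 3 0 22-9 20-15 16-8 15-16 21-47 10-7 10 0 17 9 15 17 2 16 5 16 36 58 9 9 8 4 25 4 10 6 16 35 0 17-3 14 254 0 1-14-18-7-57 1-15-5-24-15-5 0-6 5 8-8 4-8 0-14-11-25 0-12 4-8 10-10 23-15 16-5 32-4 10-5 8-8 5-10 9-34 7-9z"/><path data-summit="142 438" d="M133 323l-10 0-10 7-21 47-15 16-16 8-20 15-25 10 0 101 255 1 5-14 0-17-16-35-10-6-25-4-8-4-9-9-36-58-5-16-2-16-15-17z"/><path data-summit="139 35" d="M201 16l-184 0-1 179 14 1 8-4 17-15 21-34 21-20 17-14 27-14 21-19 18-19 17-31z"/><path data-summit="470 426" d="M527 319l-6 8-9 34-5 10-8 8-10 5-32 4-16 5-23 15-10 10-4 8 0 12 11 25 0 14-6 11 9 1 20 14 15 5 57-1 18 6z"/>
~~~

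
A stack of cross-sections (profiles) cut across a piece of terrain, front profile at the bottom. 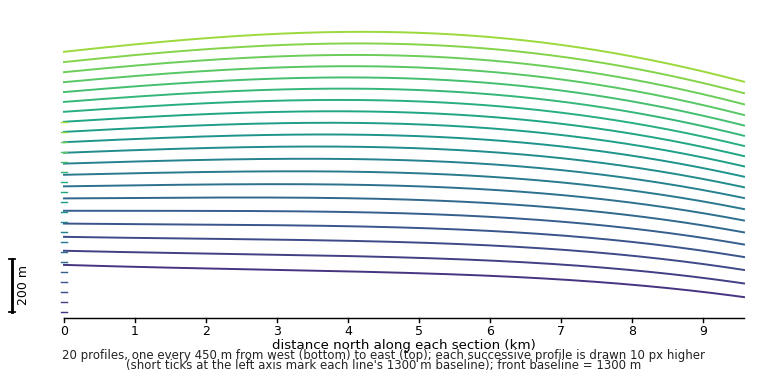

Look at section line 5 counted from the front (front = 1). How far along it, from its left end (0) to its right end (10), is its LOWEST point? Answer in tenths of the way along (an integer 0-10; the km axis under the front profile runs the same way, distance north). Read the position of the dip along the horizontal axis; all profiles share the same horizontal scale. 10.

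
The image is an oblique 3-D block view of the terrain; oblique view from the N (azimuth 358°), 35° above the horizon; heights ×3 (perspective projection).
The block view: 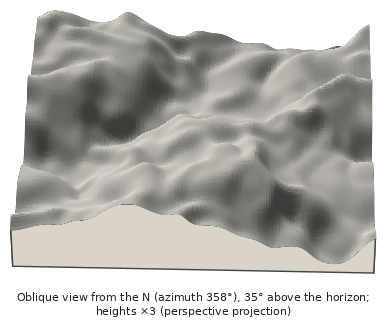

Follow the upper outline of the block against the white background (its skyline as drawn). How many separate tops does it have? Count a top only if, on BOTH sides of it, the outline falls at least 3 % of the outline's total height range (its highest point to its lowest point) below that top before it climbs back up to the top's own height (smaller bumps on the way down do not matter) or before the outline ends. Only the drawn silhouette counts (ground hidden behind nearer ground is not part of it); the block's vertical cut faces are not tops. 3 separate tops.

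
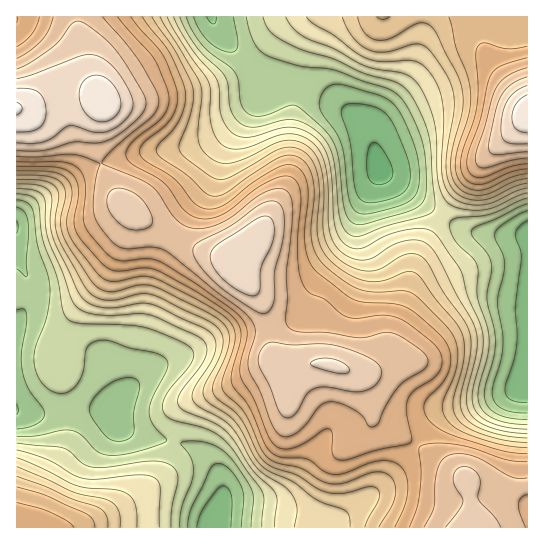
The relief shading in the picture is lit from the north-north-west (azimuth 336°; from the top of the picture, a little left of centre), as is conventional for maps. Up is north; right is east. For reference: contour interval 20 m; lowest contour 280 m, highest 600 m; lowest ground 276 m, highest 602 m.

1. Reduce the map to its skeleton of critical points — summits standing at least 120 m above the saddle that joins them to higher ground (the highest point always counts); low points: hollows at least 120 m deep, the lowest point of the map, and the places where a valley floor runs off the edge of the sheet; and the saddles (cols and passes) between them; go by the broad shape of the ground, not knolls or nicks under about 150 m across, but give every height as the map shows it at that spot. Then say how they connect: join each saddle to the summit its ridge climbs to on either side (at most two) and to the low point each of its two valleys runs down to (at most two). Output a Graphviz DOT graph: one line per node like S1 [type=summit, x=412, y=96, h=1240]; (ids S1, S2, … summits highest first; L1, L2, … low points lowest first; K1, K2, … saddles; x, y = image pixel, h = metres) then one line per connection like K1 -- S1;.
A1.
graph terrain {
  S1 [type=summit, x=17, y=109, h=602];
  S2 [type=summit, x=527, y=113, h=598];
  S3 [type=summit, x=17, y=527, h=492];
  L1 [type=low, x=379, y=169, h=276];
  L2 [type=low, x=214, y=527, h=284];
  K1 [type=saddle, x=414, y=445, h=499];
  K2 [type=saddle, x=442, y=215, h=365];
  K3 [type=saddle, x=173, y=442, h=340];
  K1 -- S1;
  K1 -- L1;
  K1 -- L2;
  K2 -- S1;
  K2 -- S2;
  K2 -- L1;
  K3 -- S1;
  K3 -- S3;
  K3 -- L2;
}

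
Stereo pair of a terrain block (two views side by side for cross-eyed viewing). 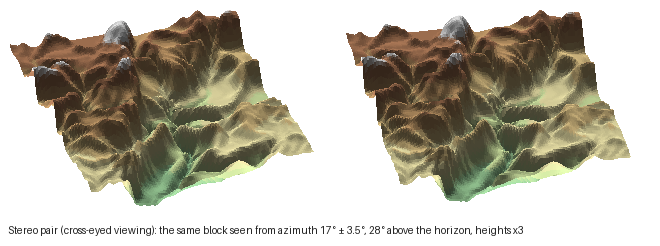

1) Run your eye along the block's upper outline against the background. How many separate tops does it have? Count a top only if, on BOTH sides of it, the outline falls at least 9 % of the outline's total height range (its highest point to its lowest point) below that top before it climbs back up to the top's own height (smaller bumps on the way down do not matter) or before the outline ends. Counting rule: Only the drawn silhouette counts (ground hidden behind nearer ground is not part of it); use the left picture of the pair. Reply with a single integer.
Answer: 2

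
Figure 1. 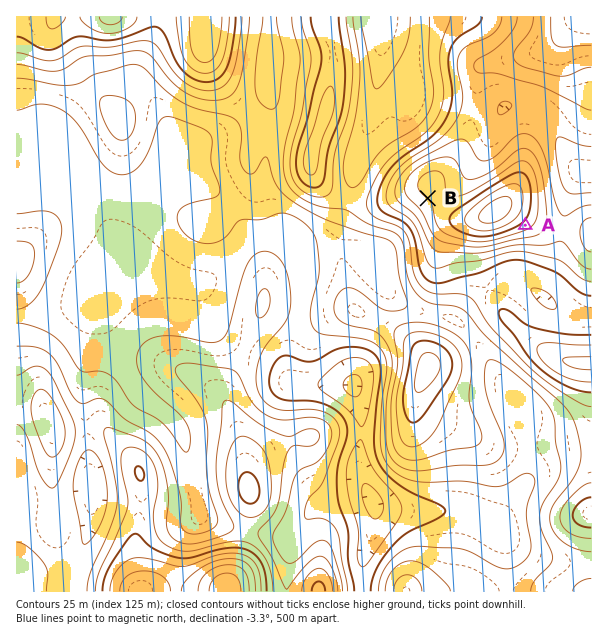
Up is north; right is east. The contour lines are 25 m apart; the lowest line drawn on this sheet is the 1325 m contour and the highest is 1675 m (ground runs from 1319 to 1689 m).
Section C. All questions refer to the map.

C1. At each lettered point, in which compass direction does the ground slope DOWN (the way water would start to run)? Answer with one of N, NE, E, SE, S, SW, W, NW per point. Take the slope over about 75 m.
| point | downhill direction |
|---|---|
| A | SE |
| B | SW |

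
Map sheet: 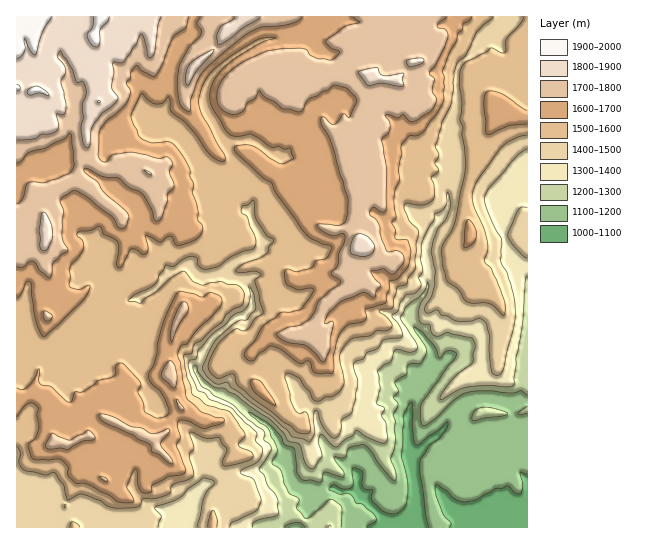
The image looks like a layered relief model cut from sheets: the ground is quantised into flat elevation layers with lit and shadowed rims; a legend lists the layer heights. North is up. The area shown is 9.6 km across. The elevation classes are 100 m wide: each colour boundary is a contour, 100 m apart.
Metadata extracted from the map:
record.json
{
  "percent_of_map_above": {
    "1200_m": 90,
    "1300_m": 86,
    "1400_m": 80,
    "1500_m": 68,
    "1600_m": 44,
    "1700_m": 21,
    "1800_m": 5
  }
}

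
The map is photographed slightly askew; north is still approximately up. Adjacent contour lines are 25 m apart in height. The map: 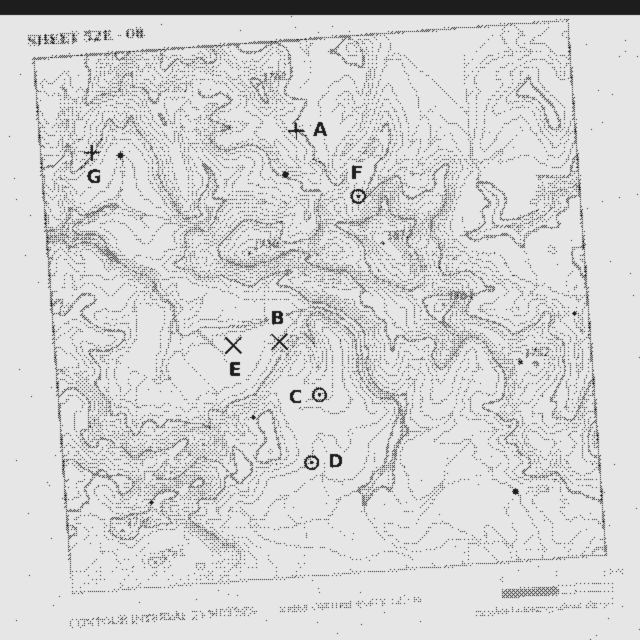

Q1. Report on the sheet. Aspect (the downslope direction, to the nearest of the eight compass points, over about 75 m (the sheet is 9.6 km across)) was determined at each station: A NE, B NW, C N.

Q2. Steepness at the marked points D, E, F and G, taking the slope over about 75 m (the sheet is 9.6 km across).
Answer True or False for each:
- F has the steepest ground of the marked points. False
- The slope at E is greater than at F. False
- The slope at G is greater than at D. True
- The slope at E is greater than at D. False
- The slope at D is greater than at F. False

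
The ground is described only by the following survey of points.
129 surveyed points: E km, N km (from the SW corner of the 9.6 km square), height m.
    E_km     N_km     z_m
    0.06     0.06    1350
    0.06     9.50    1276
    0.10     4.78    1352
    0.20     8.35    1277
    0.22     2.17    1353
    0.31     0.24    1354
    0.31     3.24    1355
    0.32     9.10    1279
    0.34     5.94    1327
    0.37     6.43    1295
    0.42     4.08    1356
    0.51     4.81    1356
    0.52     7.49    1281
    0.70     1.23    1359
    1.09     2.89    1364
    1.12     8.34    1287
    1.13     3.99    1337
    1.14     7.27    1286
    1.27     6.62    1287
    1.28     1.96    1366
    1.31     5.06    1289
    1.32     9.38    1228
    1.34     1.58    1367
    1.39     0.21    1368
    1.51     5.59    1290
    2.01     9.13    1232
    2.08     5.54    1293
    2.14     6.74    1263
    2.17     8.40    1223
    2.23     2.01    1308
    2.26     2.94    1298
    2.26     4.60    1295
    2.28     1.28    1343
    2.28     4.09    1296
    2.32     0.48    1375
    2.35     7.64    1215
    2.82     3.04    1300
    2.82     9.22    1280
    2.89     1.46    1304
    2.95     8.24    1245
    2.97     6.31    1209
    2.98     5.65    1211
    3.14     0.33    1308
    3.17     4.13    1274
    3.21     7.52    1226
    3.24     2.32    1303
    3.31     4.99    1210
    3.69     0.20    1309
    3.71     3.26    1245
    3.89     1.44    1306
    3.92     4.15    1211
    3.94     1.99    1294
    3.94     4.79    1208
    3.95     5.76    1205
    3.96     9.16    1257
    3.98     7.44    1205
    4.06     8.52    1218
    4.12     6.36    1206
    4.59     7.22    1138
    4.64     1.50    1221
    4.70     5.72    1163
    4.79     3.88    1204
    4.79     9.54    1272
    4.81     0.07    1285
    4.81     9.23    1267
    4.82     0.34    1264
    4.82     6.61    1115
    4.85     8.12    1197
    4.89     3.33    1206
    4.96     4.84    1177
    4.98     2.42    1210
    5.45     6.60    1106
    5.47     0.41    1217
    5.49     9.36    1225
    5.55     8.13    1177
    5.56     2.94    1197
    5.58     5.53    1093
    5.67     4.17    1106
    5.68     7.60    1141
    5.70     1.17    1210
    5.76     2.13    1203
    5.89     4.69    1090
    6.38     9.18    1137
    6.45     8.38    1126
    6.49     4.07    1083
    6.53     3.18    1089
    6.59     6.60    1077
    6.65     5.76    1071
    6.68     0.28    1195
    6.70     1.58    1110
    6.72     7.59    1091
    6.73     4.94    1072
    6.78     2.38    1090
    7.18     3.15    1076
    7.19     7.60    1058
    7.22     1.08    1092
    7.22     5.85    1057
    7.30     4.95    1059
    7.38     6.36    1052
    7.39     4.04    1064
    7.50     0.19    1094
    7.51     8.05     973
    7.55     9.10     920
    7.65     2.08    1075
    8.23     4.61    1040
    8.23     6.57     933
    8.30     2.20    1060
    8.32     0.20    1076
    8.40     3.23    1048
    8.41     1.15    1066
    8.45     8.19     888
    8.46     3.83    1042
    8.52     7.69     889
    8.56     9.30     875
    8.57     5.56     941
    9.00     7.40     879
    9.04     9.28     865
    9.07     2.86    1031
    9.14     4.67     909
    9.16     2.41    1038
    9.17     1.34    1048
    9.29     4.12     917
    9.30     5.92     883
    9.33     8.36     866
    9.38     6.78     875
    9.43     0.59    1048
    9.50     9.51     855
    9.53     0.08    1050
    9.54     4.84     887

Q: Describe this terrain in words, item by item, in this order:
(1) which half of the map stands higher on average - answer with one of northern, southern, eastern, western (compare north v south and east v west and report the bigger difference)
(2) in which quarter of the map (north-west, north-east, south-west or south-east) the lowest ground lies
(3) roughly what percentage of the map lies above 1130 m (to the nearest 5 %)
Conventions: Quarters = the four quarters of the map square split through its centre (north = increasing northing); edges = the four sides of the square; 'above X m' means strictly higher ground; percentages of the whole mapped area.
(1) On average the western half of the map is the higher ground.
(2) Look to the north-east quarter for the lowest ground.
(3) About 60 % of the map lies above 1130 m.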